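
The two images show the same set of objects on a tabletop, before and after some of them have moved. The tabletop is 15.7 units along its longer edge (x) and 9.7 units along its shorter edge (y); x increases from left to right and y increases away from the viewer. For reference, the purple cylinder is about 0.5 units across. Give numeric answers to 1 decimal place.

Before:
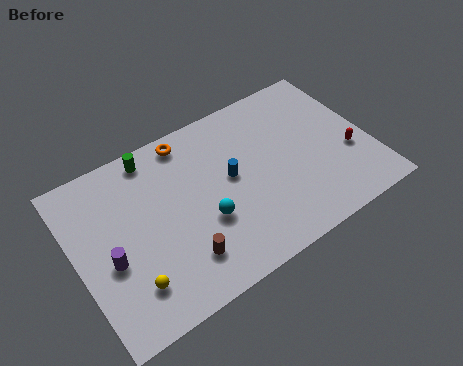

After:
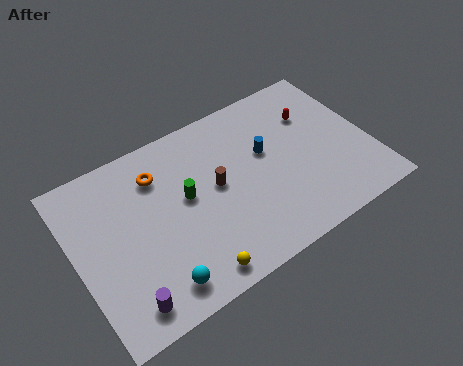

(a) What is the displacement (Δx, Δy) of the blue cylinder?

(2.0, 0.5)

The blue cylinder started near (8.3, 5.3) and ended near (10.3, 5.8).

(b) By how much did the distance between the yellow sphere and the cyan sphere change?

-2.6

The distance was about 4.4 in the first image and 1.8 in the second, so they moved 2.6 units closer together.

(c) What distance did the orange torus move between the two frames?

2.2

The orange torus was near (6.5, 8.6) before and (4.7, 7.4) after, so it travelled √(1.8² + 1.2²) ≈ 2.2 units.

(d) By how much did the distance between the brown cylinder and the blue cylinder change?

-1.6

Before: roughly 4.5 units apart; after: 2.9. That's 1.6 units closer together.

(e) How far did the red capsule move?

3.5

The red capsule moved from about (14.5, 3.6) to (13.1, 6.8), a distance of √(1.4² + 3.2²) ≈ 3.5.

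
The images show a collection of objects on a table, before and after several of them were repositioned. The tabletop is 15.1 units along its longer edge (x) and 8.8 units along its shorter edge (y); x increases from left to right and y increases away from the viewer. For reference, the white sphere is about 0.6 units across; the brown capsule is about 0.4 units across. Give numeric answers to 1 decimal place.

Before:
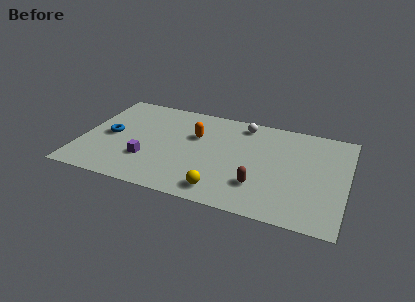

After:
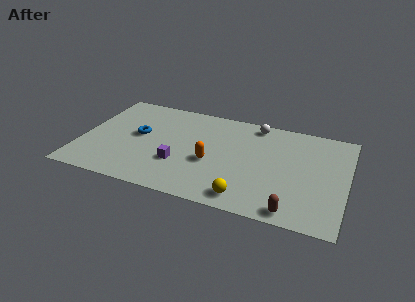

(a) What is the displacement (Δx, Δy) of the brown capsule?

(2.0, -1.5)

The brown capsule started near (10.3, 2.4) and ended near (12.3, 0.9).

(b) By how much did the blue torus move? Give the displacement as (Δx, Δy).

(1.6, 0.5)

The blue torus started near (1.6, 4.3) and ended near (3.2, 4.8).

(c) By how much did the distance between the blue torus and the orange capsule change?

-0.5

The distance was about 5.0 in the first image and 4.5 in the second, so they moved 0.5 units closer together.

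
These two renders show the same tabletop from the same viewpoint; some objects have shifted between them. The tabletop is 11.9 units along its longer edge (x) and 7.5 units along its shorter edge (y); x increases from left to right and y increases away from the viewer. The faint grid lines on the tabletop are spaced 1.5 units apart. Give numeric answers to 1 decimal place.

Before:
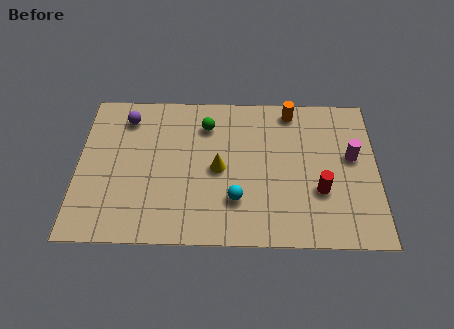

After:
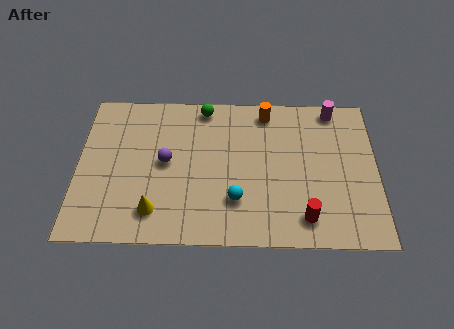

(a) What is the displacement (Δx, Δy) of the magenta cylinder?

(-0.7, 2.4)

From the two frames, the magenta cylinder sits at roughly (10.9, 4.3) before and (10.2, 6.7) after.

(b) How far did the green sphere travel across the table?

0.9

From (5.1, 5.8) to (5.0, 6.7), the green sphere covered √(0.1² + 0.9²) ≈ 0.9 units.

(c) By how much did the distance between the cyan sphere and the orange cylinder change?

-0.4

Before: roughly 5.0 units apart; after: 4.6. That's 0.4 units closer together.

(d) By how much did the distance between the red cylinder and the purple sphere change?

-2.4

Before: roughly 8.5 units apart; after: 6.1. That's 2.4 units closer together.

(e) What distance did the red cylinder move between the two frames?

1.4

From (9.6, 2.6) to (9.0, 1.3), the red cylinder covered √(0.6² + 1.3²) ≈ 1.4 units.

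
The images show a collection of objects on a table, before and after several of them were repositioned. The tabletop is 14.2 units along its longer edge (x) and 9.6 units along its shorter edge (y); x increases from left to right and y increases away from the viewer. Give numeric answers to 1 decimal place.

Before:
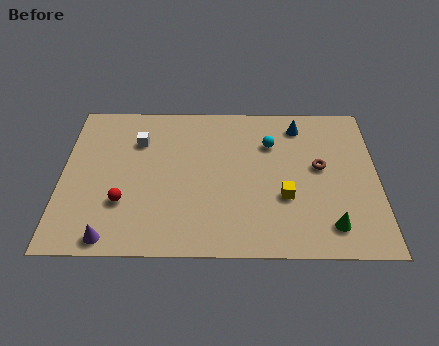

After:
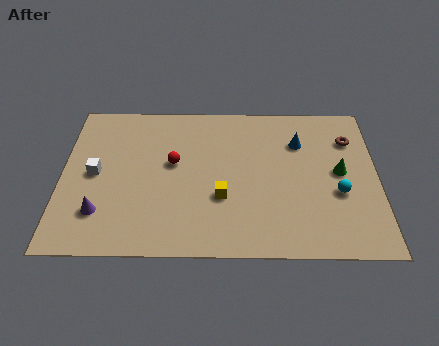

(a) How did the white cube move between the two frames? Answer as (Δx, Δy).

(-1.9, -2.1)

The white cube was at about (3.4, 6.9) and moved to about (1.5, 4.8).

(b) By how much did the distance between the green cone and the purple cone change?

+1.3

The distance was about 9.7 in the first image and 11.0 in the second, so they moved 1.3 units further apart.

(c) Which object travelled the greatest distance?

the cyan sphere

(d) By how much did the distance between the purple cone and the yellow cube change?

-2.6

The distance was about 8.1 in the first image and 5.5 in the second, so they moved 2.6 units closer together.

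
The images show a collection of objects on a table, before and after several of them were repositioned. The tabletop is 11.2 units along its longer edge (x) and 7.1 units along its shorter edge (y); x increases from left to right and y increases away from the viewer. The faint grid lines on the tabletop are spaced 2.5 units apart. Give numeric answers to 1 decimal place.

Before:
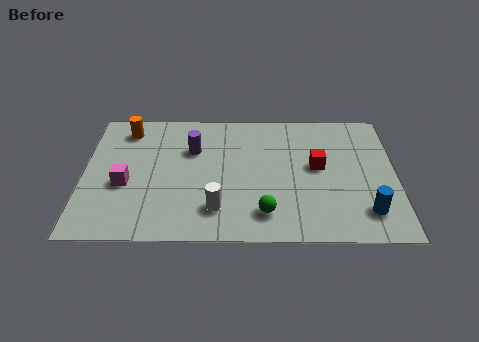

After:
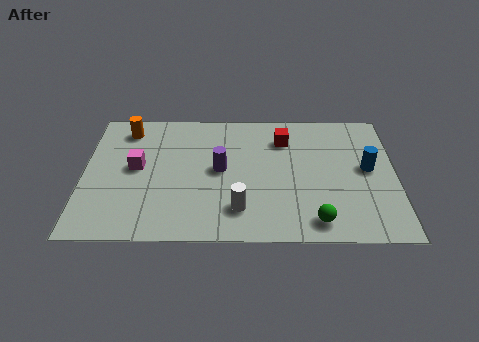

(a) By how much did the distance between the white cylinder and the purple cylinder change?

-1.1

They were about 3.3 units apart before and 2.2 after — 1.1 units closer together.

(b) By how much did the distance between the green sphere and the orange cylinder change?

+1.7

They were about 6.7 units apart before and 8.4 after — 1.7 units further apart.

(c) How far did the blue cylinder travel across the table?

2.3

The blue cylinder was near (10.1, 1.5) before and (10.2, 3.8) after, so it travelled √(0.1² + 2.3²) ≈ 2.3 units.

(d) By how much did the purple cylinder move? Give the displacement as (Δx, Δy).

(1.0, -1.1)

The purple cylinder started near (3.9, 4.8) and ended near (4.9, 3.7).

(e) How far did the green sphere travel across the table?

1.8

The green sphere was near (6.5, 1.4) before and (8.3, 1.0) after, so it travelled √(1.8² + 0.4²) ≈ 1.8 units.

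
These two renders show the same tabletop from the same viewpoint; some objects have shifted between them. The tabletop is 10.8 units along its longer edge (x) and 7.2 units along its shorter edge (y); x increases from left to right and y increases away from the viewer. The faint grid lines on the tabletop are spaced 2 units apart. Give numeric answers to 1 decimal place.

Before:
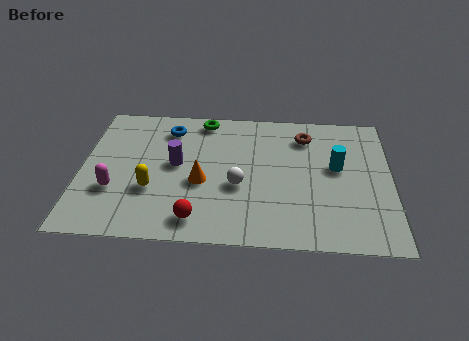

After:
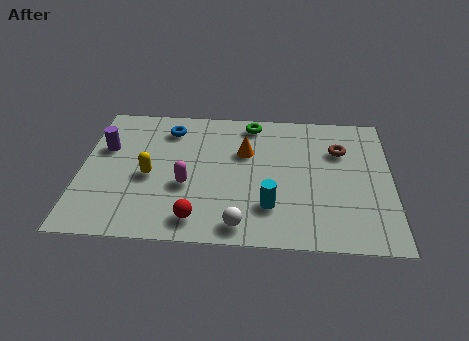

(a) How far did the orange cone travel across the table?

2.3

From (4.2, 3.0) to (5.7, 4.7), the orange cone covered √(1.5² + 1.7²) ≈ 2.3 units.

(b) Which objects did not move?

the red sphere and the blue torus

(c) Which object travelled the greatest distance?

the cyan cylinder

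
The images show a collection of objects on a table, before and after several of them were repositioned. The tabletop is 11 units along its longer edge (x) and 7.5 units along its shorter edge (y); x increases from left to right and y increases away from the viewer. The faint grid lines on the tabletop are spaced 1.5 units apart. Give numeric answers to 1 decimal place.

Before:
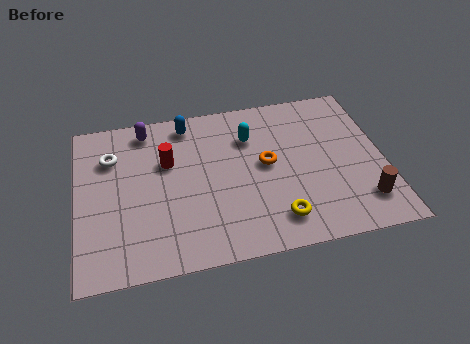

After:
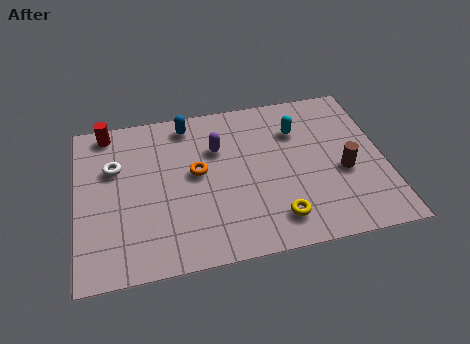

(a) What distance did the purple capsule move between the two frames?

2.9

The purple capsule was near (2.6, 6.5) before and (5.1, 5.1) after, so it travelled √(2.5² + 1.4²) ≈ 2.9 units.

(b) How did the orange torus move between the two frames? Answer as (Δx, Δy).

(-2.5, 0.1)

From the two frames, the orange torus sits at roughly (6.8, 4.0) before and (4.3, 4.1) after.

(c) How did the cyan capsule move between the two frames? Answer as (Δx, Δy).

(1.7, 0.0)

The cyan capsule started near (6.3, 5.4) and ended near (8.0, 5.4).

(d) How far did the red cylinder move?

2.8

The red cylinder moved from about (3.3, 4.8) to (1.2, 6.7), a distance of √(2.1² + 1.9²) ≈ 2.8.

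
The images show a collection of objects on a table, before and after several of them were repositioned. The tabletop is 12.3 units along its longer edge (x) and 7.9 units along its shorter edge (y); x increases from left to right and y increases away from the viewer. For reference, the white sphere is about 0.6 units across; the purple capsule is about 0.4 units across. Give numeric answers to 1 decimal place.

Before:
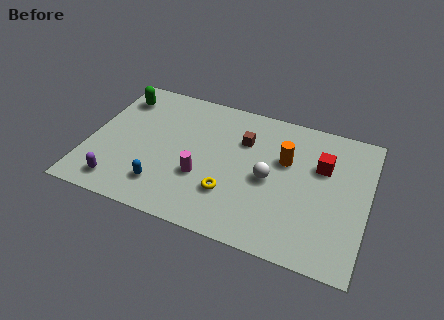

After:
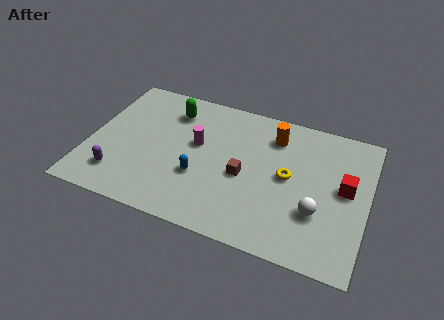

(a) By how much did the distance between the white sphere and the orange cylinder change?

+2.8

The distance was about 1.4 in the first image and 4.2 in the second, so they moved 2.8 units further apart.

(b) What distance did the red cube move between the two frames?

1.4

From (10.2, 5.2) to (11.3, 4.3), the red cube covered √(1.1² + 0.9²) ≈ 1.4 units.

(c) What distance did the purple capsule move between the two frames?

0.5

The purple capsule was near (1.6, 1.2) before and (1.5, 1.7) after, so it travelled √(0.1² + 0.5²) ≈ 0.5 units.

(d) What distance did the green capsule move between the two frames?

2.4

The green capsule moved from about (1.0, 6.3) to (3.4, 6.2), a distance of √(2.4² + 0.1²) ≈ 2.4.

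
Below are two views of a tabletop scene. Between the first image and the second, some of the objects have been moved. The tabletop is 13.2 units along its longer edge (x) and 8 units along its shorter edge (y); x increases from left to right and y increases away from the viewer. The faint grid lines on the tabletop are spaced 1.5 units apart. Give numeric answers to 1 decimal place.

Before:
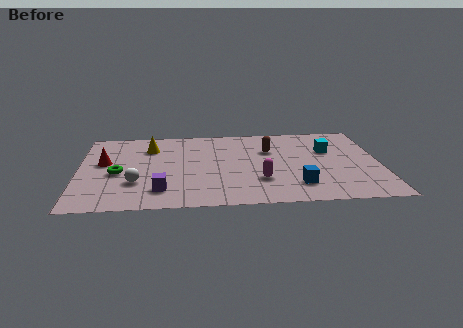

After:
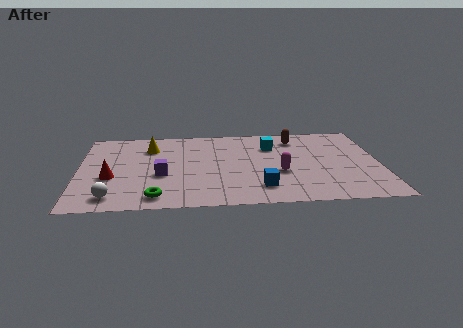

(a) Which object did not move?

the yellow cone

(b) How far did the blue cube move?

1.6

From (9.5, 1.8) to (7.9, 1.7), the blue cube covered √(1.6² + 0.1²) ≈ 1.6 units.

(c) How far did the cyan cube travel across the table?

2.6

The cyan cube moved from about (11.0, 5.2) to (8.5, 5.8), a distance of √(2.5² + 0.6²) ≈ 2.6.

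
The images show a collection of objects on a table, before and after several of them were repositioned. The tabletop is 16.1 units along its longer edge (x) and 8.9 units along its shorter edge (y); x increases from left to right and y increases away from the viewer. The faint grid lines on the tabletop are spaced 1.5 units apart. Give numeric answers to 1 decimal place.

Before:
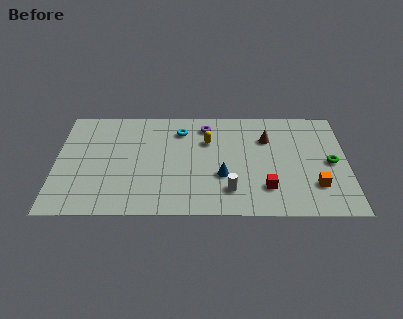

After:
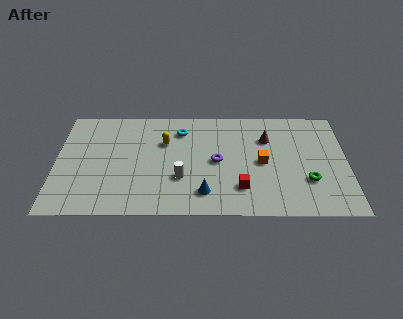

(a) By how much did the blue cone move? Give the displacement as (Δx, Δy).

(-1.0, -1.4)

The blue cone was at about (9.2, 3.2) and moved to about (8.2, 1.8).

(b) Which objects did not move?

the brown cone and the cyan torus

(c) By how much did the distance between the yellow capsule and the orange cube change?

-1.3

Before: roughly 7.0 units apart; after: 5.7. That's 1.3 units closer together.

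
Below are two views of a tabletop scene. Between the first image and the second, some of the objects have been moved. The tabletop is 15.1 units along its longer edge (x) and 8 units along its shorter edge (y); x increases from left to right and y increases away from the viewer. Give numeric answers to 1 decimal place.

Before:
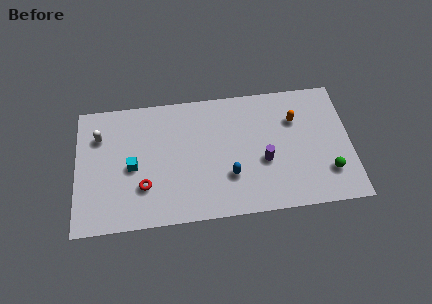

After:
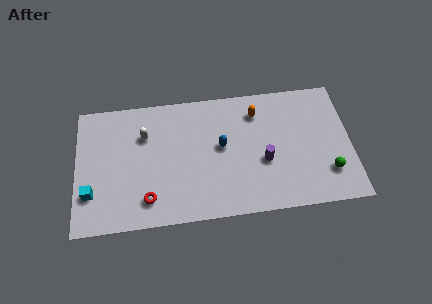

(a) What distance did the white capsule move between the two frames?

2.5

The white capsule moved from about (1.3, 5.8) to (3.8, 5.6), a distance of √(2.5² + 0.2²) ≈ 2.5.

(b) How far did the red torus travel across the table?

0.8

The red torus moved from about (3.7, 2.4) to (3.9, 1.6), a distance of √(0.2² + 0.8²) ≈ 0.8.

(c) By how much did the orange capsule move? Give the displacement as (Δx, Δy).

(-2.1, 0.7)

The orange capsule was at about (12.1, 5.6) and moved to about (10.0, 6.3).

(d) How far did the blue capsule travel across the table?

1.9

From (8.4, 2.5) to (8.0, 4.4), the blue capsule covered √(0.4² + 1.9²) ≈ 1.9 units.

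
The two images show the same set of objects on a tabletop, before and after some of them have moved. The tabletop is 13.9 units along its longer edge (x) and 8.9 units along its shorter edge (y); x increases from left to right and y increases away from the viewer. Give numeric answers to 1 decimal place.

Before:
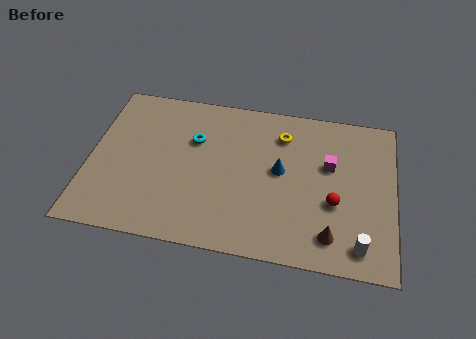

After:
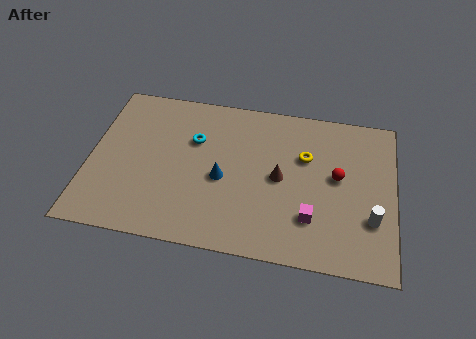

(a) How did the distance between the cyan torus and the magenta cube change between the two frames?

+0.3

The distance was about 6.2 in the first image and 6.5 in the second, so they moved 0.3 units further apart.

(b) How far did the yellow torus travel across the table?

1.6

The yellow torus was near (8.7, 6.9) before and (9.8, 5.8) after, so it travelled √(1.1² + 1.1²) ≈ 1.6 units.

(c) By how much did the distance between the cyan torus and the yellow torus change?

+1.0

They were about 4.1 units apart before and 5.1 after — 1.0 units further apart.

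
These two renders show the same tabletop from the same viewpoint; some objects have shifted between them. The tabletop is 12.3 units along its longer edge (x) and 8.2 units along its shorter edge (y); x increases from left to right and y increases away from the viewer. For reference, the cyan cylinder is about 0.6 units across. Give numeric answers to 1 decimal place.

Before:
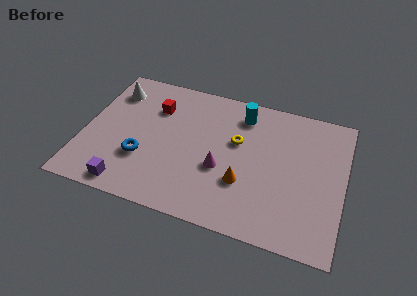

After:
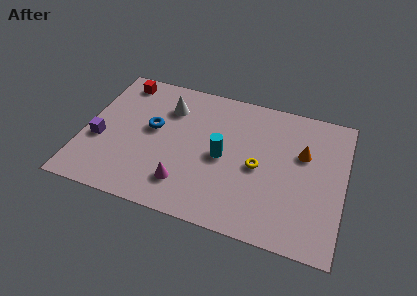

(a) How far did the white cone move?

2.7

The white cone moved from about (1.1, 6.4) to (3.8, 6.1), a distance of √(2.7² + 0.3²) ≈ 2.7.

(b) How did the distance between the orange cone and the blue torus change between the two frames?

+2.3

They were about 4.8 units apart before and 7.1 after — 2.3 units further apart.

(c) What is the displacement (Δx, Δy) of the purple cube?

(-1.6, 2.3)

From the two frames, the purple cube sits at roughly (2.4, 0.9) before and (0.8, 3.2) after.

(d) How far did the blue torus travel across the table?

1.9

The blue torus moved from about (2.9, 2.7) to (3.2, 4.6), a distance of √(0.3² + 1.9²) ≈ 1.9.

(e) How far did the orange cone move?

3.6

From (7.7, 2.7) to (10.3, 5.2), the orange cone covered √(2.6² + 2.5²) ≈ 3.6 units.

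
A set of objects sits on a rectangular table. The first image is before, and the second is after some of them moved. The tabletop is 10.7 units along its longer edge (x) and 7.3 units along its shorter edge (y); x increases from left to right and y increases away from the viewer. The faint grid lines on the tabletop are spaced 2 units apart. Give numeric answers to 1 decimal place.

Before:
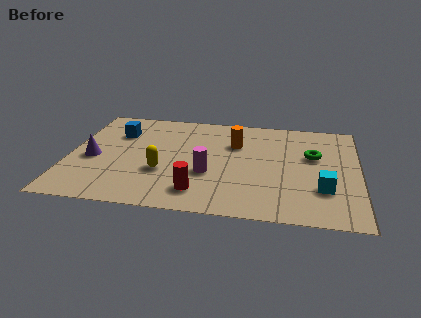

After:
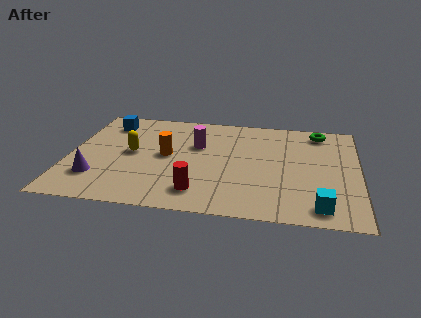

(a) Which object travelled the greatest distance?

the orange cylinder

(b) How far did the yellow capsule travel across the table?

1.7

From (3.5, 2.6) to (2.3, 3.8), the yellow capsule covered √(1.2² + 1.2²) ≈ 1.7 units.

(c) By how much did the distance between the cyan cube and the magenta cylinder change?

+1.7

Before: roughly 4.2 units apart; after: 5.9. That's 1.7 units further apart.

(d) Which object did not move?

the red cylinder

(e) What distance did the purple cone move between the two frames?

1.3

The purple cone moved from about (0.9, 3.2) to (1.1, 1.9), a distance of √(0.2² + 1.3²) ≈ 1.3.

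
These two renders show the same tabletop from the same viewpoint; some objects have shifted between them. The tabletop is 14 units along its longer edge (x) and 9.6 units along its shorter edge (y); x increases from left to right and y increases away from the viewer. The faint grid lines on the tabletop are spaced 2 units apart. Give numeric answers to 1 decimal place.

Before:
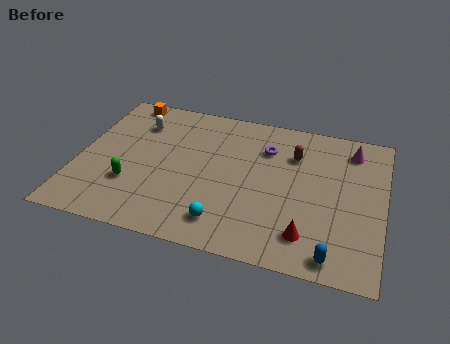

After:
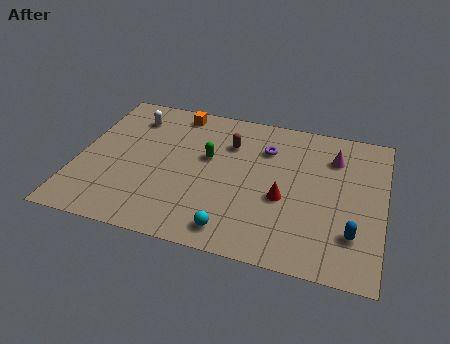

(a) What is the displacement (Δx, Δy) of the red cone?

(-1.2, 2.0)

The red cone started near (10.7, 1.9) and ended near (9.5, 3.9).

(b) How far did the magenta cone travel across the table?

1.1

From (12.4, 7.9) to (11.6, 7.2), the magenta cone covered √(0.8² + 0.7²) ≈ 1.1 units.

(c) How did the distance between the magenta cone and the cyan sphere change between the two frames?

-1.0

They were about 8.2 units apart before and 7.2 after — 1.0 units closer together.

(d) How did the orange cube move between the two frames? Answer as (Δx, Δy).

(2.5, -0.2)

From the two frames, the orange cube sits at roughly (1.7, 8.7) before and (4.2, 8.5) after.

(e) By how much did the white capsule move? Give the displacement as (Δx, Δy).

(-0.3, 0.4)

From the two frames, the white capsule sits at roughly (2.5, 7.2) before and (2.2, 7.6) after.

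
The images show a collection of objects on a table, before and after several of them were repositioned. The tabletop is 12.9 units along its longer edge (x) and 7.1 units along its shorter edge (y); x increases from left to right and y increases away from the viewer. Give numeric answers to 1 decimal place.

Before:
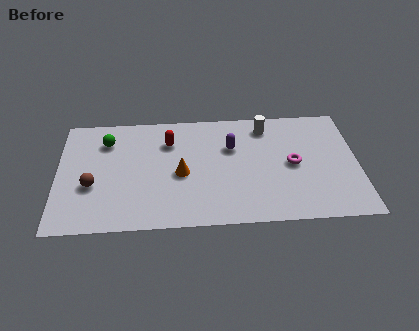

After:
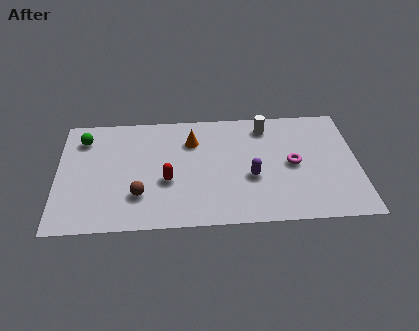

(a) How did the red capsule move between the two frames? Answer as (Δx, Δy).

(-0.1, -2.4)

The red capsule was at about (4.8, 5.2) and moved to about (4.7, 2.8).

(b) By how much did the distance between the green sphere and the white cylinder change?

+1.0

Before: roughly 6.9 units apart; after: 7.9. That's 1.0 units further apart.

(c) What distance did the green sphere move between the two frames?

1.0

The green sphere was near (2.1, 5.4) before and (1.1, 5.6) after, so it travelled √(1.0² + 0.2²) ≈ 1.0 units.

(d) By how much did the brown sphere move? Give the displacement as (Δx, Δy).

(2.0, -0.7)

The brown sphere started near (1.5, 2.7) and ended near (3.5, 2.0).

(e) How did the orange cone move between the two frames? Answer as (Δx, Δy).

(0.5, 2.0)

From the two frames, the orange cone sits at roughly (5.3, 3.2) before and (5.8, 5.2) after.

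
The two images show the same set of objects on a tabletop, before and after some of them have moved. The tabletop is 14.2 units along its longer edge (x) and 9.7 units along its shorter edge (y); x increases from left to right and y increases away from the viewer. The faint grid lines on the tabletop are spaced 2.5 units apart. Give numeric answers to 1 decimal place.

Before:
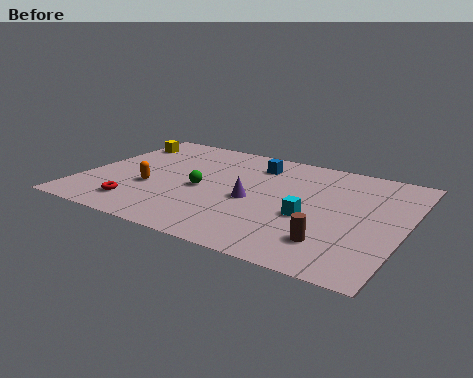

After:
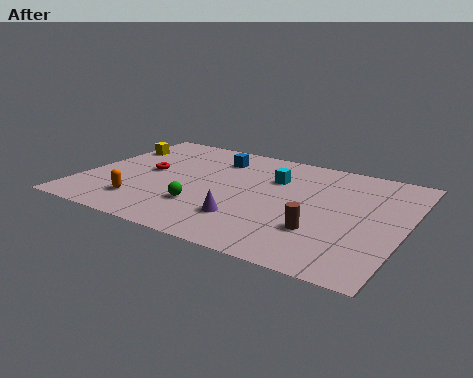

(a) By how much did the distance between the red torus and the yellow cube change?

-3.4

The distance was about 6.1 in the first image and 2.7 in the second, so they moved 3.4 units closer together.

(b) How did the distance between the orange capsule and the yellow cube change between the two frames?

+0.8

They were about 4.6 units apart before and 5.4 after — 0.8 units further apart.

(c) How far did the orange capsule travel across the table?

1.5

The orange capsule moved from about (3.1, 3.6) to (3.0, 2.1), a distance of √(0.1² + 1.5²) ≈ 1.5.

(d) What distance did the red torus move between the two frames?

3.3

From (2.9, 1.8) to (2.7, 5.1), the red torus covered √(0.2² + 3.3²) ≈ 3.3 units.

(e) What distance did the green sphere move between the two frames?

1.6

The green sphere moved from about (5.3, 4.4) to (5.6, 2.8), a distance of √(0.3² + 1.6²) ≈ 1.6.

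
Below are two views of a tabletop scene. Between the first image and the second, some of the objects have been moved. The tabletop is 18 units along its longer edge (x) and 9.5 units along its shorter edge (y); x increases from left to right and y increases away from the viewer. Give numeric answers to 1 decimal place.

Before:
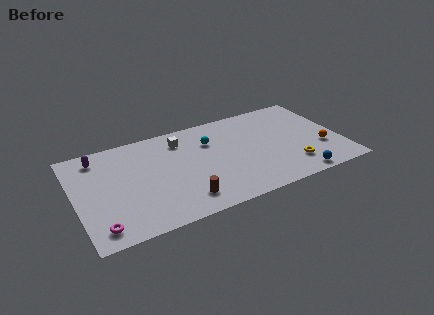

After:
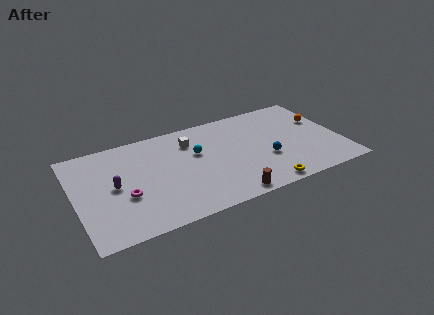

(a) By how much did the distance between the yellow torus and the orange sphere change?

+4.6

The distance was about 2.4 in the first image and 7.0 in the second, so they moved 4.6 units further apart.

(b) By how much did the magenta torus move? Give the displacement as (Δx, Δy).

(1.9, 2.2)

The magenta torus was at about (1.3, 1.4) and moved to about (3.2, 3.6).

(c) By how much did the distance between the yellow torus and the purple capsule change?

-3.4

The distance was about 13.9 in the first image and 10.5 in the second, so they moved 3.4 units closer together.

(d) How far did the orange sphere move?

2.9

From (16.6, 3.2) to (17.0, 6.1), the orange sphere covered √(0.4² + 2.9²) ≈ 2.9 units.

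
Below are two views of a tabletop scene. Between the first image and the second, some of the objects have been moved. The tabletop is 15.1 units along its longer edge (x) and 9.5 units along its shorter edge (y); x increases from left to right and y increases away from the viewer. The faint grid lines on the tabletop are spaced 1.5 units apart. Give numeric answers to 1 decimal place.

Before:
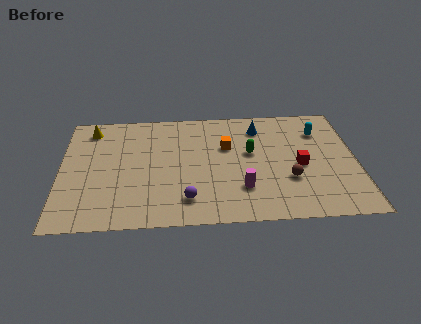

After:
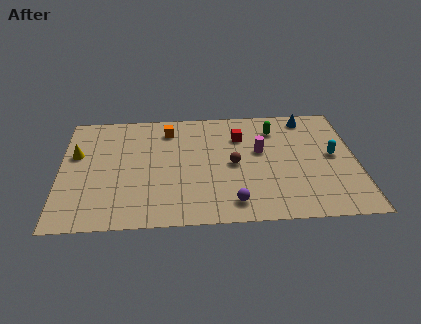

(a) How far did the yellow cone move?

2.2

The yellow cone moved from about (1.5, 8.0) to (0.8, 5.9), a distance of √(0.7² + 2.1²) ≈ 2.2.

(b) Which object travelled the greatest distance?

the red cube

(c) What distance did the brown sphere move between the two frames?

3.1

The brown sphere moved from about (11.6, 3.2) to (8.8, 4.6), a distance of √(2.8² + 1.4²) ≈ 3.1.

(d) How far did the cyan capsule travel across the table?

2.2

The cyan capsule moved from about (13.3, 7.1) to (13.9, 5.0), a distance of √(0.6² + 2.1²) ≈ 2.2.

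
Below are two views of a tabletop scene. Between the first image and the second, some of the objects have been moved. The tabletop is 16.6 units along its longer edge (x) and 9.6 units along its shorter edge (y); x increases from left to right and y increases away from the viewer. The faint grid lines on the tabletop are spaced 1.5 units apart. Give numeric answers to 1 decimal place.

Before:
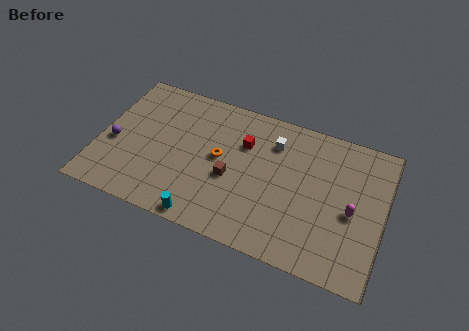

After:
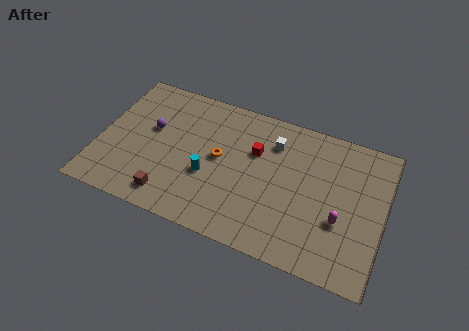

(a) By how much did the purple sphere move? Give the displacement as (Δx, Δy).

(2.0, 1.7)

The purple sphere started near (0.9, 4.0) and ended near (2.9, 5.7).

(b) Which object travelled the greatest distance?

the brown cube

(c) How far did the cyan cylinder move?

2.9

From (6.6, 0.8) to (6.5, 3.7), the cyan cylinder covered √(0.1² + 2.9²) ≈ 2.9 units.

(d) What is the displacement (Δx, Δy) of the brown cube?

(-3.3, -2.5)

The brown cube started near (7.8, 4.0) and ended near (4.5, 1.5).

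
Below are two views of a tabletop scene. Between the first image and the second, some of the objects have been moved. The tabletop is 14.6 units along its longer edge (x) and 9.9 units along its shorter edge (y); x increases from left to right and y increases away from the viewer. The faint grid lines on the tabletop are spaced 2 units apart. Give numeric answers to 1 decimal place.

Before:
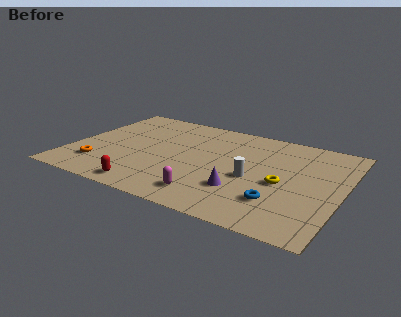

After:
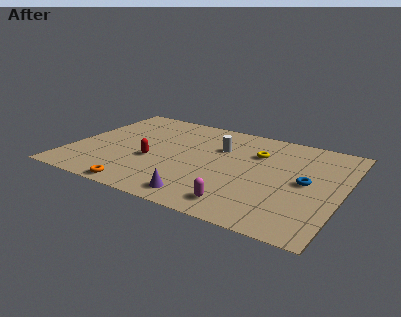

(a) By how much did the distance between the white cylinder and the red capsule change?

-1.8

Before: roughly 6.1 units apart; after: 4.3. That's 1.8 units closer together.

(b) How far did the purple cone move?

2.5

The purple cone moved from about (9.5, 2.9) to (7.6, 1.3), a distance of √(1.9² + 1.6²) ≈ 2.5.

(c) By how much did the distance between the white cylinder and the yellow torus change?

+0.4

The distance was about 1.6 in the first image and 2.0 in the second, so they moved 0.4 units further apart.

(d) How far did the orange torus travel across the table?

3.0

The orange torus was near (1.8, 2.3) before and (4.4, 0.8) after, so it travelled √(2.6² + 1.5²) ≈ 3.0 units.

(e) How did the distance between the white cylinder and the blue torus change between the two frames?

+2.9

They were about 2.3 units apart before and 5.2 after — 2.9 units further apart.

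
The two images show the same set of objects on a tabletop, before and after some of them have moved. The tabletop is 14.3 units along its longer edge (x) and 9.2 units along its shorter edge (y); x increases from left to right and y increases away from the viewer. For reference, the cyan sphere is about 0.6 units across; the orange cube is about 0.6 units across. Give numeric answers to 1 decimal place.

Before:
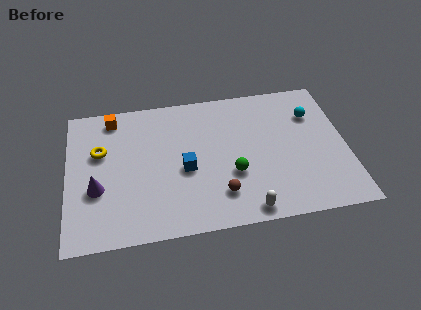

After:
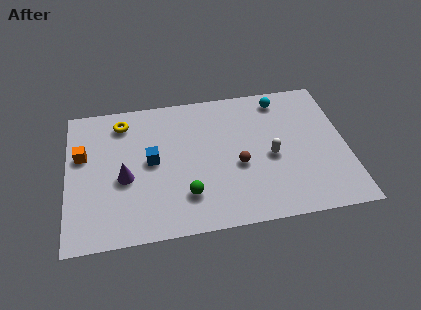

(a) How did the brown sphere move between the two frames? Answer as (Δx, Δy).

(1.0, 1.7)

The brown sphere was at about (7.7, 2.1) and moved to about (8.7, 3.8).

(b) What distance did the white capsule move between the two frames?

3.5

The white capsule moved from about (9.0, 0.9) to (10.4, 4.1), a distance of √(1.4² + 3.2²) ≈ 3.5.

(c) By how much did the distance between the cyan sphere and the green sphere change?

+2.2

The distance was about 5.4 in the first image and 7.6 in the second, so they moved 2.2 units further apart.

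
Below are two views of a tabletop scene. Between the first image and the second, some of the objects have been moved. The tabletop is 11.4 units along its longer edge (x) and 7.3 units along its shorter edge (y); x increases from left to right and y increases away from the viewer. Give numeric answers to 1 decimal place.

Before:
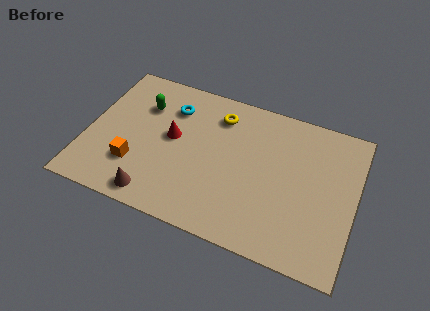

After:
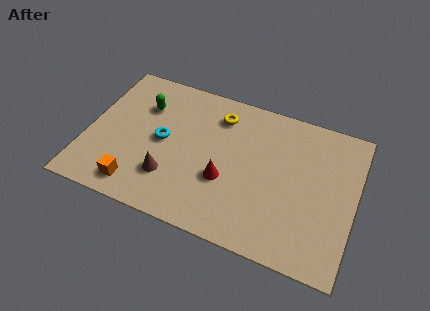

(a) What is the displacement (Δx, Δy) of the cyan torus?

(-0.2, -1.8)

From the two frames, the cyan torus sits at roughly (3.4, 5.5) before and (3.2, 3.7) after.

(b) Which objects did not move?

the yellow torus and the green capsule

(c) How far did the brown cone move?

1.2

The brown cone was near (3.2, 0.9) before and (3.7, 2.0) after, so it travelled √(0.5² + 1.1²) ≈ 1.2 units.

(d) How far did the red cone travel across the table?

2.7

From (3.6, 4.0) to (6.0, 2.7), the red cone covered √(2.4² + 1.3²) ≈ 2.7 units.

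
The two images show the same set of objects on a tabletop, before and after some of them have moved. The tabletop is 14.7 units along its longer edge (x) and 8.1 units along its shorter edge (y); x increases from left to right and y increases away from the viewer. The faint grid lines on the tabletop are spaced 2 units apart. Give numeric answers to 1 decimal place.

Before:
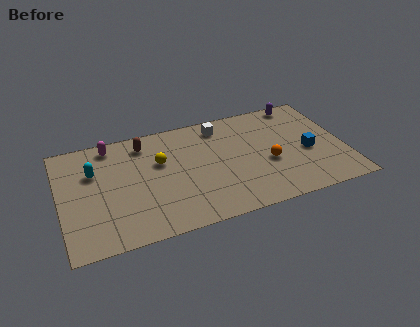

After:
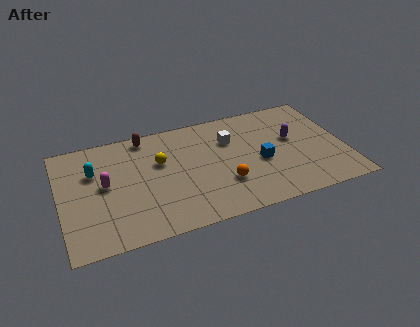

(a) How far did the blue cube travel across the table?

2.5

The blue cube was near (12.8, 3.5) before and (10.3, 3.5) after, so it travelled √(2.5² + 0.0²) ≈ 2.5 units.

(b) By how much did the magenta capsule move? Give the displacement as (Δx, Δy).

(-0.5, -2.8)

From the two frames, the magenta capsule sits at roughly (2.8, 7.1) before and (2.3, 4.3) after.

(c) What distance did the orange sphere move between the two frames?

2.5

From (10.7, 3.3) to (8.3, 2.5), the orange sphere covered √(2.4² + 0.8²) ≈ 2.5 units.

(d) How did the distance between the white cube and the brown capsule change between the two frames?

+0.6

They were about 4.0 units apart before and 4.6 after — 0.6 units further apart.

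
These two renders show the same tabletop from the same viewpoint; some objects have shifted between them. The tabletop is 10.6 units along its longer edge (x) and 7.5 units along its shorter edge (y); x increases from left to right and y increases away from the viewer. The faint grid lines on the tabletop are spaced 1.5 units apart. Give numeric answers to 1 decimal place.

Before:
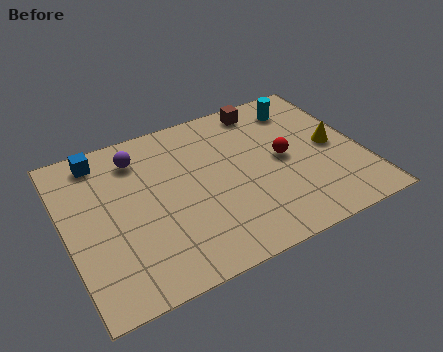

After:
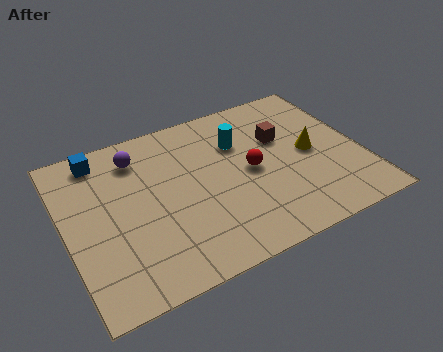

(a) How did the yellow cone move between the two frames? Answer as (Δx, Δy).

(-0.8, 0.0)

From the two frames, the yellow cone sits at roughly (9.6, 3.7) before and (8.8, 3.7) after.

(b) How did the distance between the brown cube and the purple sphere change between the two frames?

+0.5

The distance was about 4.7 in the first image and 5.2 in the second, so they moved 0.5 units further apart.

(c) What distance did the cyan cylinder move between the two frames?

2.6

The cyan cylinder was near (8.8, 6.1) before and (6.4, 5.2) after, so it travelled √(2.4² + 0.9²) ≈ 2.6 units.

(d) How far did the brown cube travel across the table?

1.8

From (7.5, 6.6) to (7.9, 4.8), the brown cube covered √(0.4² + 1.8²) ≈ 1.8 units.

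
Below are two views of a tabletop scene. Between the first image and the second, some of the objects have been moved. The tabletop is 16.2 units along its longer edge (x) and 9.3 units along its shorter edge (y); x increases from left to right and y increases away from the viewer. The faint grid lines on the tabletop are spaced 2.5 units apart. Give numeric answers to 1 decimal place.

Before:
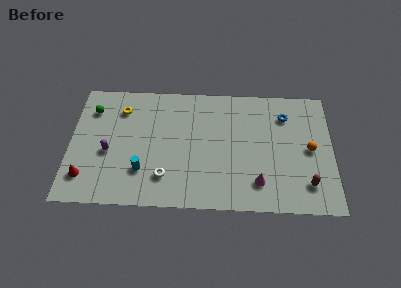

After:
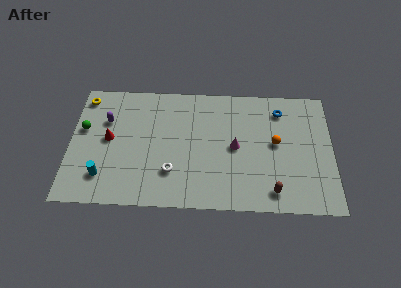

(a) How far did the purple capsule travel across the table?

2.4

From (2.4, 3.9) to (2.2, 6.3), the purple capsule covered √(0.2² + 2.4²) ≈ 2.4 units.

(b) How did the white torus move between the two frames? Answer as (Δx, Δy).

(0.4, 0.4)

The white torus was at about (5.9, 2.2) and moved to about (6.3, 2.6).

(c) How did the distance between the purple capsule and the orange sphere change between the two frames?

-1.8

Before: roughly 12.4 units apart; after: 10.6. That's 1.8 units closer together.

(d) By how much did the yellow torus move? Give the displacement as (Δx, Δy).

(-2.3, 0.8)

The yellow torus started near (3.1, 7.2) and ended near (0.8, 8.0).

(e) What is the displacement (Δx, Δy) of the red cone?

(1.4, 2.9)

From the two frames, the red cone sits at roughly (1.0, 2.0) before and (2.4, 4.9) after.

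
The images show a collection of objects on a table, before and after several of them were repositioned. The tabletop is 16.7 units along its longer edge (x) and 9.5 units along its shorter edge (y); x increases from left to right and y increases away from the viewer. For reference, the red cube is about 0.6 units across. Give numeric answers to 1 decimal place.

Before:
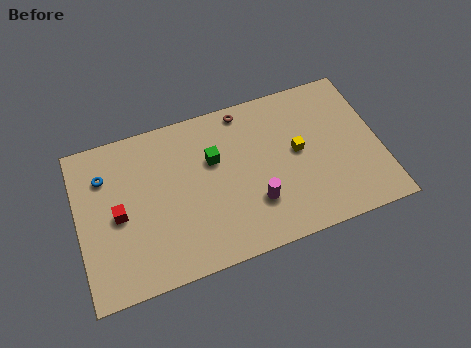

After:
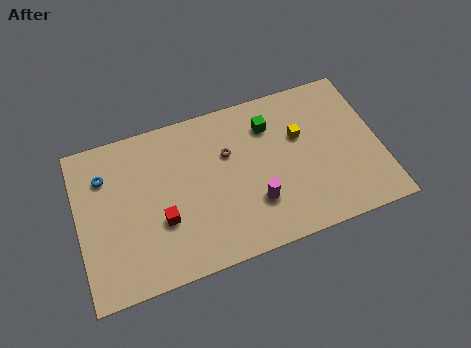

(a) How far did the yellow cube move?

0.9

From (12.2, 5.1) to (12.4, 6.0), the yellow cube covered √(0.2² + 0.9²) ≈ 0.9 units.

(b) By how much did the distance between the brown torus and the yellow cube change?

-0.3

They were about 4.3 units apart before and 4.0 after — 0.3 units closer together.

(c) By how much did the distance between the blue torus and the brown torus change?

-1.2

The distance was about 8.0 in the first image and 6.8 in the second, so they moved 1.2 units closer together.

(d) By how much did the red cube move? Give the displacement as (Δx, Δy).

(2.3, -1.1)

The red cube started near (2.2, 4.5) and ended near (4.5, 3.4).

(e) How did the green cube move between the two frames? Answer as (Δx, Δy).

(3.2, 1.1)

The green cube started near (7.6, 6.1) and ended near (10.8, 7.2).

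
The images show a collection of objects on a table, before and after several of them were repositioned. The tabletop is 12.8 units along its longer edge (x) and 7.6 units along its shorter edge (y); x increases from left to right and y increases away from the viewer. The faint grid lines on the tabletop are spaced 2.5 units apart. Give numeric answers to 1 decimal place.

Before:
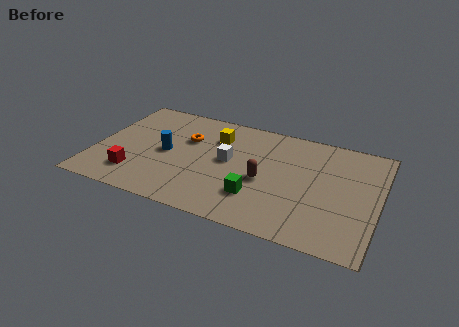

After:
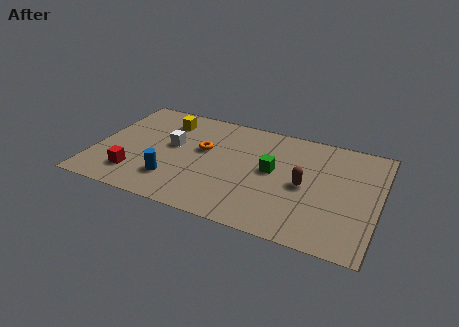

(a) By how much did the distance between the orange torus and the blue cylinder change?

+1.3

The distance was about 1.5 in the first image and 2.8 in the second, so they moved 1.3 units further apart.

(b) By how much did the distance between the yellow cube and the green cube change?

+1.3

They were about 4.1 units apart before and 5.4 after — 1.3 units further apart.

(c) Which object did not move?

the red cube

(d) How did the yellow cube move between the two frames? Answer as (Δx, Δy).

(-2.4, 0.4)

From the two frames, the yellow cube sits at roughly (5.3, 5.6) before and (2.9, 6.0) after.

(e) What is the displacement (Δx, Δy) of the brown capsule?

(1.8, 0.3)

From the two frames, the brown capsule sits at roughly (7.7, 3.3) before and (9.5, 3.6) after.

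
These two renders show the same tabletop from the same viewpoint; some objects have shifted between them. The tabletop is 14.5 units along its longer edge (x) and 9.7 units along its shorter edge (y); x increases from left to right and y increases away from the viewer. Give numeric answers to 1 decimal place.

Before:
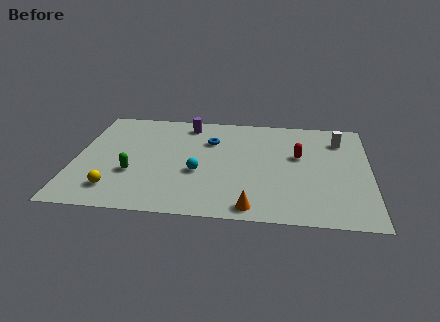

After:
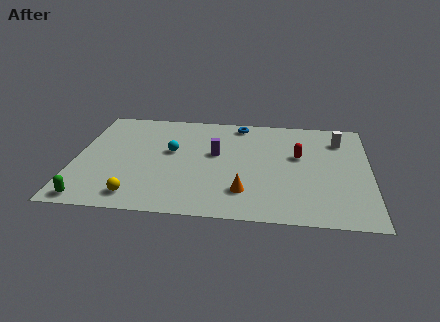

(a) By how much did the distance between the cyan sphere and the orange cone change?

+1.1

The distance was about 3.9 in the first image and 5.0 in the second, so they moved 1.1 units further apart.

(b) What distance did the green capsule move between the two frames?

3.1

The green capsule moved from about (2.9, 3.4) to (1.0, 0.9), a distance of √(1.9² + 2.5²) ≈ 3.1.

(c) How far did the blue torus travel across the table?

2.3

The blue torus was near (6.6, 6.8) before and (8.0, 8.6) after, so it travelled √(1.4² + 1.8²) ≈ 2.3 units.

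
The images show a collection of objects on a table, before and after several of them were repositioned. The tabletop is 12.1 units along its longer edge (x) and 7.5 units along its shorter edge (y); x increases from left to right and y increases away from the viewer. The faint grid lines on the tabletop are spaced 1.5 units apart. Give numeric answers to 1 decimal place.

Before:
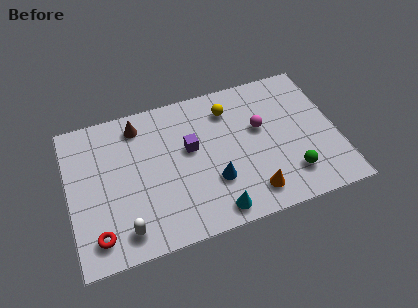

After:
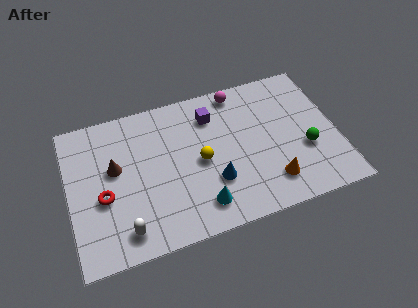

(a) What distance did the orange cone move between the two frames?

0.9

The orange cone was near (8.0, 1.3) before and (8.9, 1.6) after, so it travelled √(0.9² + 0.3²) ≈ 0.9 units.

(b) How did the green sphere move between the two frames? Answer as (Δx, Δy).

(0.8, 1.1)

From the two frames, the green sphere sits at roughly (9.8, 1.7) before and (10.6, 2.8) after.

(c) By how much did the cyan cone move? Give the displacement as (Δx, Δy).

(-0.6, 0.5)

The cyan cone was at about (6.3, 0.9) and moved to about (5.7, 1.4).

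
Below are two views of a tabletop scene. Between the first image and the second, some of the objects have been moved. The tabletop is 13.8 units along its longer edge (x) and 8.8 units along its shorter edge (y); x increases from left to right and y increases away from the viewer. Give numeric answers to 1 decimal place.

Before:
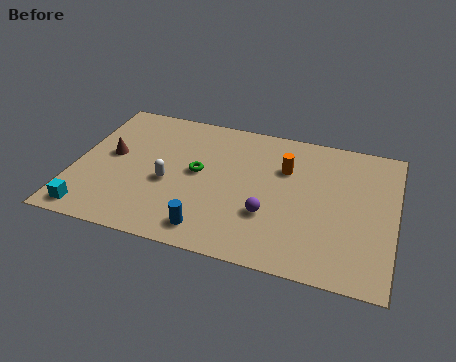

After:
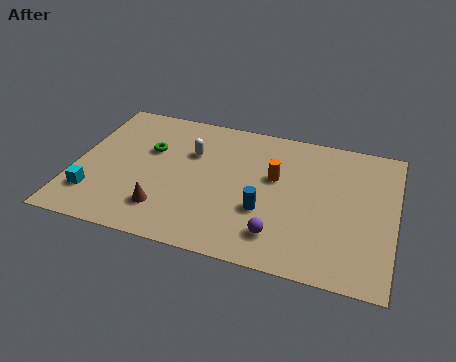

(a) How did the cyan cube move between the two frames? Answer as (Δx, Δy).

(0.0, 1.1)

From the two frames, the cyan cube sits at roughly (1.0, 1.0) before and (1.0, 2.1) after.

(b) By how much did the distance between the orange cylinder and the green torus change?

+1.6

Before: roughly 3.9 units apart; after: 5.5. That's 1.6 units further apart.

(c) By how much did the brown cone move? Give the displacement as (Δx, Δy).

(2.6, -2.8)

The brown cone started near (1.5, 4.8) and ended near (4.1, 2.0).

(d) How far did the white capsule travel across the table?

2.3

The white capsule moved from about (4.1, 3.7) to (4.9, 5.9), a distance of √(0.8² + 2.2²) ≈ 2.3.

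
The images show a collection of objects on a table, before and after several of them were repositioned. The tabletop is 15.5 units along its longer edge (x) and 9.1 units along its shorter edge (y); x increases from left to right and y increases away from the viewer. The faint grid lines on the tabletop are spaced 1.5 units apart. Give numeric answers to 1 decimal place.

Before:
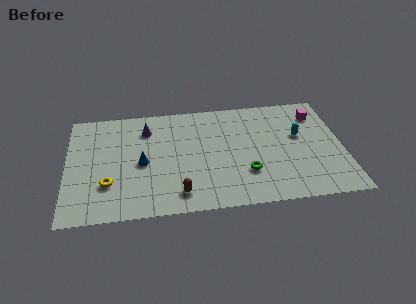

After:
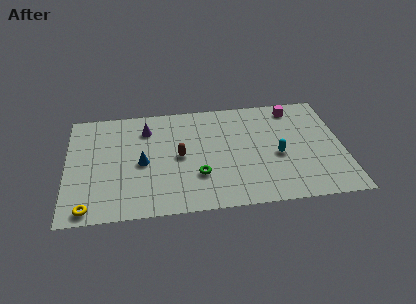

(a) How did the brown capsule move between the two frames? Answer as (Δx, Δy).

(0.1, 3.0)

The brown capsule started near (6.2, 1.5) and ended near (6.3, 4.5).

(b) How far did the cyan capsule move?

2.0

The cyan capsule was near (13.1, 5.4) before and (11.8, 3.9) after, so it travelled √(1.3² + 1.5²) ≈ 2.0 units.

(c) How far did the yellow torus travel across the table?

2.1

The yellow torus moved from about (2.3, 2.7) to (1.2, 0.9), a distance of √(1.1² + 1.8²) ≈ 2.1.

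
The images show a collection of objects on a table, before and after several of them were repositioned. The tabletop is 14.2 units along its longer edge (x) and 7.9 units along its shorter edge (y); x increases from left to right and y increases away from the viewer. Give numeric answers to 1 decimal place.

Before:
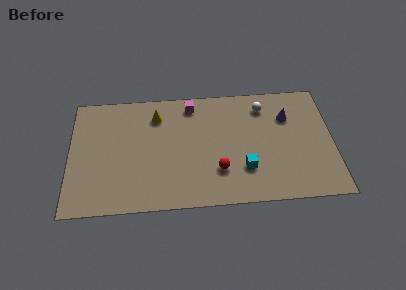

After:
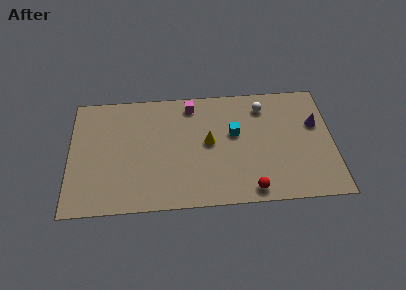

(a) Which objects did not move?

the magenta cube and the white sphere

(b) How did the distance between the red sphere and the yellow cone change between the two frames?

-1.1

Before: roughly 5.1 units apart; after: 4.0. That's 1.1 units closer together.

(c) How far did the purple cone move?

1.6

From (11.8, 5.6) to (13.3, 5.0), the purple cone covered √(1.5² + 0.6²) ≈ 1.6 units.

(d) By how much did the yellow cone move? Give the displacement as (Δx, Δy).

(2.8, -2.0)

The yellow cone started near (4.7, 6.2) and ended near (7.5, 4.2).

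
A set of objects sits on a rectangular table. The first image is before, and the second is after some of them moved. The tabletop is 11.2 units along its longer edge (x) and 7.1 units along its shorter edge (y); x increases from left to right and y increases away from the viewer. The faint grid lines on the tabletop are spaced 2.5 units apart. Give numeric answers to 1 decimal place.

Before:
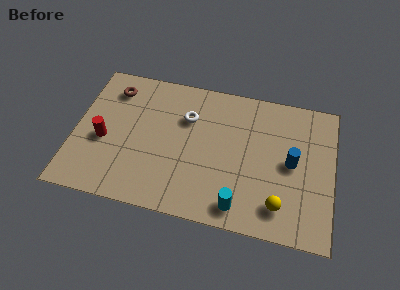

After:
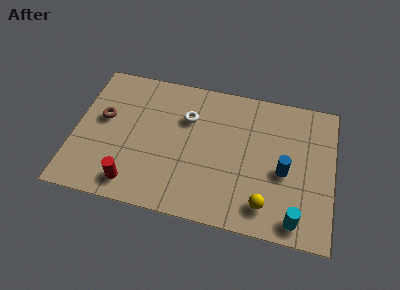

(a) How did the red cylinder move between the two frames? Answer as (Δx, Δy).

(1.4, -1.9)

From the two frames, the red cylinder sits at roughly (1.3, 3.0) before and (2.7, 1.1) after.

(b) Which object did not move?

the white torus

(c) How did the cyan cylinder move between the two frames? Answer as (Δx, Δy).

(2.4, -0.1)

The cyan cylinder was at about (7.3, 1.0) and moved to about (9.7, 0.9).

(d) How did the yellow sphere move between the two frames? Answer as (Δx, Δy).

(-0.6, -0.1)

The yellow sphere started near (9.0, 1.4) and ended near (8.4, 1.3).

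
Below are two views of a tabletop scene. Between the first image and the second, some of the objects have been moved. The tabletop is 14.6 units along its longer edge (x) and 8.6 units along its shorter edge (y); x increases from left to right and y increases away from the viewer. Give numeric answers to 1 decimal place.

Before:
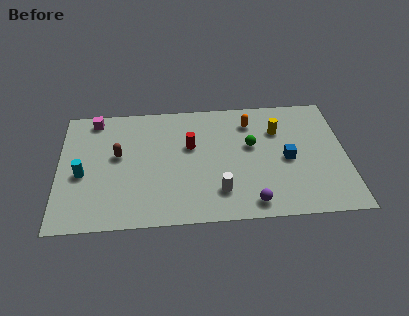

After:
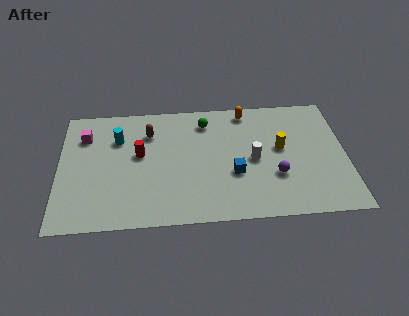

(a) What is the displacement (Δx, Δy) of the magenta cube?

(-0.5, -1.2)

The magenta cube started near (1.8, 7.6) and ended near (1.3, 6.4).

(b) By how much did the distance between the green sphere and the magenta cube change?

-2.2

Before: roughly 8.4 units apart; after: 6.2. That's 2.2 units closer together.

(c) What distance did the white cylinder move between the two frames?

2.8

The white cylinder was near (8.1, 2.0) before and (9.9, 4.1) after, so it travelled √(1.8² + 2.1²) ≈ 2.8 units.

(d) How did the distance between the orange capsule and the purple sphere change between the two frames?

-0.8

Before: roughly 5.7 units apart; after: 4.9. That's 0.8 units closer together.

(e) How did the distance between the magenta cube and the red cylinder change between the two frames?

-2.2

They were about 5.4 units apart before and 3.2 after — 2.2 units closer together.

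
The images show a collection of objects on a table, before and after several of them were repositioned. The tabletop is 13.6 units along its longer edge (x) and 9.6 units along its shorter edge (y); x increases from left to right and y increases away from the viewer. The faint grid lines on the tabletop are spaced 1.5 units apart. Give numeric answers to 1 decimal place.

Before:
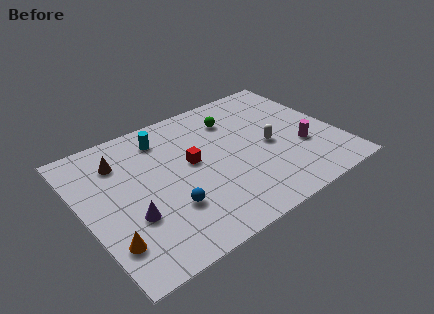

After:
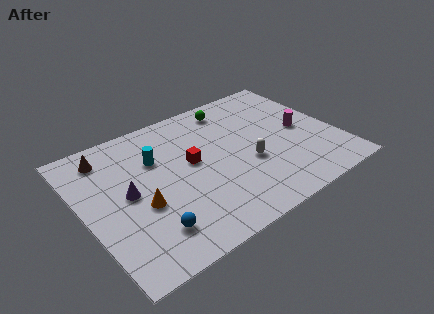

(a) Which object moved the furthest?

the orange cone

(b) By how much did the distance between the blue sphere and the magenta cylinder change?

+1.9

Before: roughly 7.4 units apart; after: 9.3. That's 1.9 units further apart.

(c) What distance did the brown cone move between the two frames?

0.9

From (2.3, 7.3) to (1.7, 8.0), the brown cone covered √(0.6² + 0.7²) ≈ 0.9 units.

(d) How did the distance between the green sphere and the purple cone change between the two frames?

-0.4

Before: roughly 7.5 units apart; after: 7.1. That's 0.4 units closer together.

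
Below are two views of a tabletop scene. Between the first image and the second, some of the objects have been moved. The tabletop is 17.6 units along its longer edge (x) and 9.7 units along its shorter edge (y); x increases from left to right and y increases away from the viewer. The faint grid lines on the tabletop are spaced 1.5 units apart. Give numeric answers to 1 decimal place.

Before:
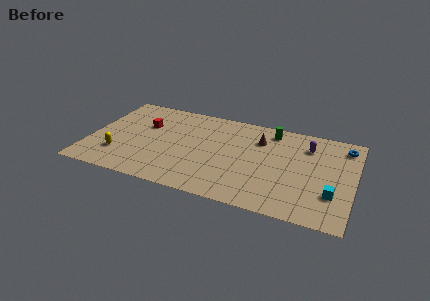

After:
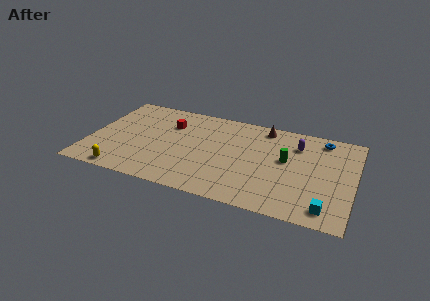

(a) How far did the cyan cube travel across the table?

1.5

The cyan cube moved from about (16.3, 2.9) to (16.0, 1.4), a distance of √(0.3² + 1.5²) ≈ 1.5.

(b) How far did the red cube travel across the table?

1.7

The red cube moved from about (3.5, 6.3) to (5.1, 6.9), a distance of √(1.6² + 0.6²) ≈ 1.7.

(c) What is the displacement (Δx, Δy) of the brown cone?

(0.2, 1.4)

From the two frames, the brown cone sits at roughly (11.2, 7.1) before and (11.4, 8.5) after.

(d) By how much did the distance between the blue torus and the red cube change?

-3.1

Before: roughly 13.4 units apart; after: 10.3. That's 3.1 units closer together.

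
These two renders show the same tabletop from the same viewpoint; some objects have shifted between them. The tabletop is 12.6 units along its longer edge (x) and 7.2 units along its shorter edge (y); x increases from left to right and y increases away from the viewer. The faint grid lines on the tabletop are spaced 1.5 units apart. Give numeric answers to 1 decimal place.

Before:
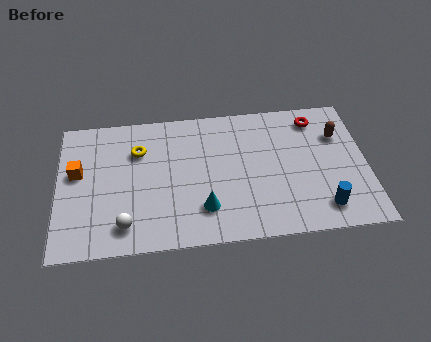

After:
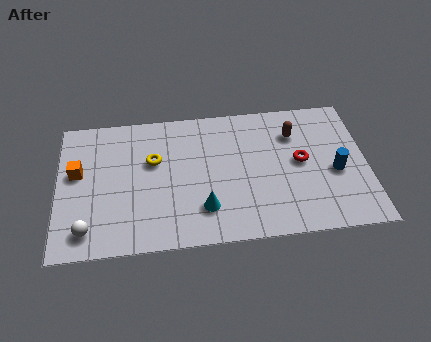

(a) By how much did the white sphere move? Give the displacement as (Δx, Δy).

(-1.5, -0.1)

The white sphere started near (2.7, 1.3) and ended near (1.2, 1.2).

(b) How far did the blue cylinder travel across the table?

1.9

From (10.7, 1.3) to (11.3, 3.1), the blue cylinder covered √(0.6² + 1.8²) ≈ 1.9 units.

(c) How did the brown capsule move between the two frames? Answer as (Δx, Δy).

(-1.8, 0.3)

The brown capsule started near (11.5, 5.0) and ended near (9.7, 5.3).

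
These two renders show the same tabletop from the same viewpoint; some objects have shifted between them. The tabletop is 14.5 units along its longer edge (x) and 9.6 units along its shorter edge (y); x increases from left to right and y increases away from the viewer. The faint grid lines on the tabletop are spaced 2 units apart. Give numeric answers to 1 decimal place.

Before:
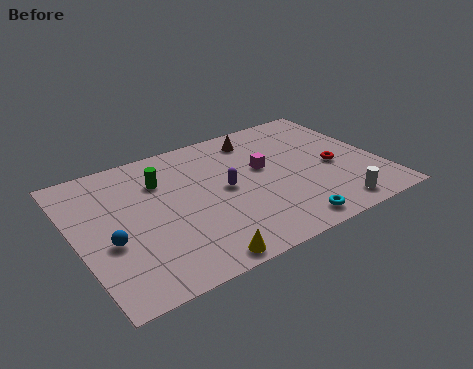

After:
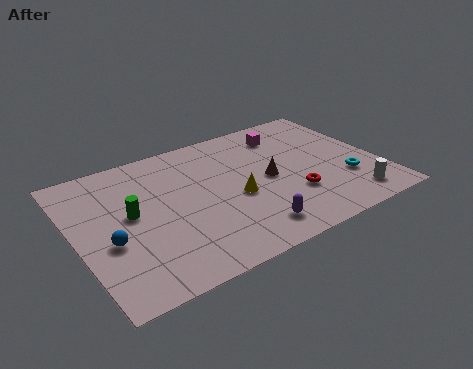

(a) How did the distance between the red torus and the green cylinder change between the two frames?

-0.6

The distance was about 8.4 in the first image and 7.8 in the second, so they moved 0.6 units closer together.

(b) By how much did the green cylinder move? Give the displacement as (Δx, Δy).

(-1.7, -1.7)

The green cylinder was at about (4.3, 6.9) and moved to about (2.6, 5.2).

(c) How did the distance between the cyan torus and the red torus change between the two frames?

-1.6

Before: roughly 4.2 units apart; after: 2.6. That's 1.6 units closer together.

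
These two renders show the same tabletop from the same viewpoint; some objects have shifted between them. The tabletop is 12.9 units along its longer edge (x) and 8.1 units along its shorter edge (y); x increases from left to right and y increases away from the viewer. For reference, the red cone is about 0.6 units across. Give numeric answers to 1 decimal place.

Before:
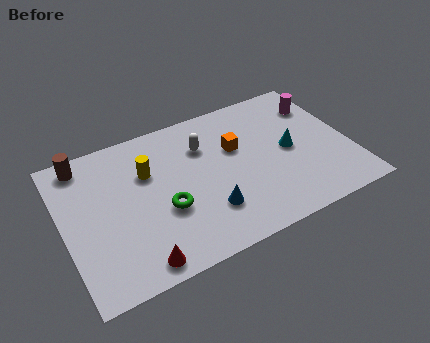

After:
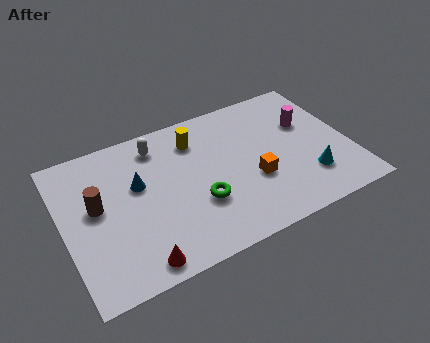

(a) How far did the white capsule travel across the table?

2.2

The white capsule was near (6.5, 5.8) before and (4.5, 6.7) after, so it travelled √(2.0² + 0.9²) ≈ 2.2 units.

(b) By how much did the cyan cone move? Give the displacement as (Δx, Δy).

(0.6, -1.9)

The cyan cone was at about (10.2, 4.0) and moved to about (10.8, 2.1).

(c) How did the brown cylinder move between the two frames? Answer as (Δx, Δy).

(0.3, -2.6)

From the two frames, the brown cylinder sits at roughly (1.2, 7.1) before and (1.5, 4.5) after.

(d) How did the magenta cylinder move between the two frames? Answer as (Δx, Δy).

(-0.7, -0.9)

The magenta cylinder started near (11.9, 6.1) and ended near (11.2, 5.2).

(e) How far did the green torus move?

1.5

From (4.4, 3.1) to (5.9, 2.8), the green torus covered √(1.5² + 0.3²) ≈ 1.5 units.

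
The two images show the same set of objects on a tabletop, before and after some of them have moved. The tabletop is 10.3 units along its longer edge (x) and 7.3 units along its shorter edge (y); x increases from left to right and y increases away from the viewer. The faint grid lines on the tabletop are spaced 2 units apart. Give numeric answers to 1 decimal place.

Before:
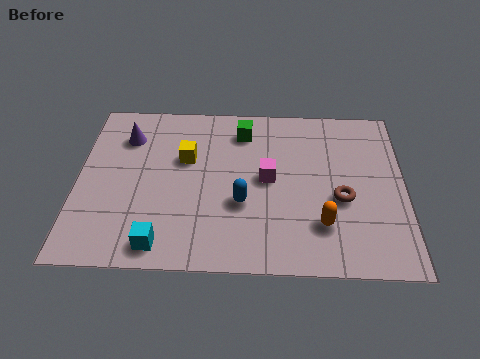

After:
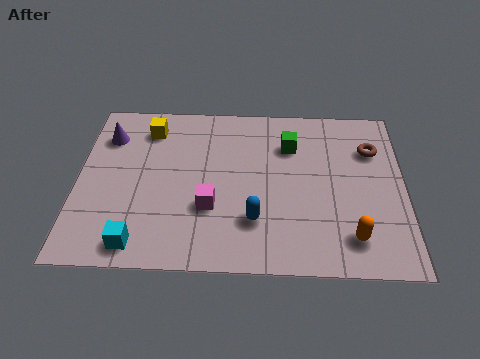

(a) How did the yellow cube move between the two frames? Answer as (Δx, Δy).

(-1.2, 1.3)

The yellow cube started near (3.4, 4.6) and ended near (2.2, 5.9).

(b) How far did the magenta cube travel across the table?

2.2

The magenta cube was near (6.0, 3.8) before and (4.2, 2.5) after, so it travelled √(1.8² + 1.3²) ≈ 2.2 units.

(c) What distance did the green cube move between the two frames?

1.6

The green cube moved from about (5.2, 5.9) to (6.7, 5.3), a distance of √(1.5² + 0.6²) ≈ 1.6.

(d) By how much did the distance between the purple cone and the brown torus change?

+1.2

They were about 7.2 units apart before and 8.4 after — 1.2 units further apart.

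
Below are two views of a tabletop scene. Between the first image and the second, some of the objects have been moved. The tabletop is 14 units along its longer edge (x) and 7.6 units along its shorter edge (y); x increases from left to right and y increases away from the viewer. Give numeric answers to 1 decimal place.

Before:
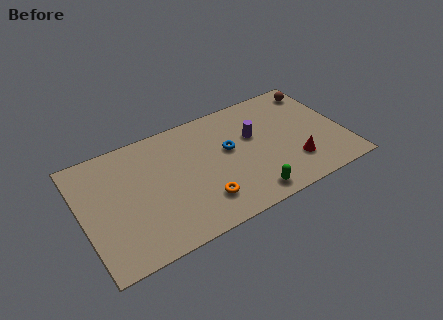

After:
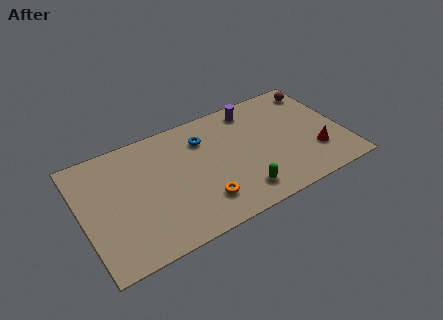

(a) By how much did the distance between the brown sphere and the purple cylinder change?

-0.6

Before: roughly 4.2 units apart; after: 3.6. That's 0.6 units closer together.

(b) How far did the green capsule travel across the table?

0.6

The green capsule was near (8.5, 1.0) before and (8.1, 1.4) after, so it travelled √(0.4² + 0.4²) ≈ 0.6 units.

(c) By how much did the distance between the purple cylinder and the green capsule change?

+1.5

The distance was about 3.8 in the first image and 5.3 in the second, so they moved 1.5 units further apart.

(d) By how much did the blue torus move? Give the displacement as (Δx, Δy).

(-1.2, 1.3)

The blue torus started near (7.9, 4.4) and ended near (6.7, 5.7).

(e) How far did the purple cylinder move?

1.8

The purple cylinder moved from about (9.3, 4.7) to (9.5, 6.5), a distance of √(0.2² + 1.8²) ≈ 1.8.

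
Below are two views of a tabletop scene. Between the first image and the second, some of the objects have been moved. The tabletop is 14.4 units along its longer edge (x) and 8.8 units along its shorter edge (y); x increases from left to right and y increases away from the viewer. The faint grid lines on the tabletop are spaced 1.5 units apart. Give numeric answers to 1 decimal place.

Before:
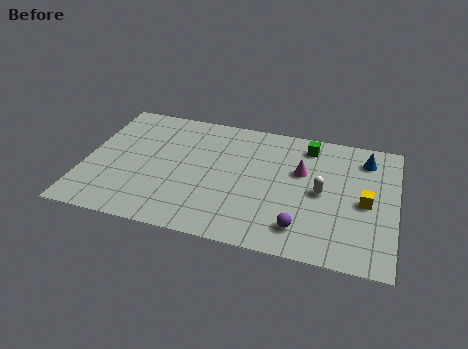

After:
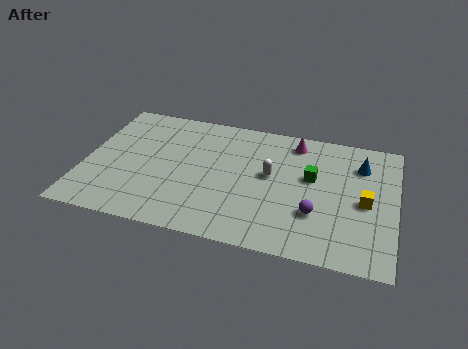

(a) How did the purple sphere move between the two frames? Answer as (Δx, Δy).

(0.6, 1.1)

The purple sphere was at about (10.2, 1.7) and moved to about (10.8, 2.8).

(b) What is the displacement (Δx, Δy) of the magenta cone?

(-0.4, 2.0)

The magenta cone started near (10.0, 5.5) and ended near (9.6, 7.5).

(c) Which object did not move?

the yellow cube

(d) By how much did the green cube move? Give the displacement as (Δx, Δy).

(0.3, -2.2)

The green cube started near (10.2, 7.4) and ended near (10.5, 5.2).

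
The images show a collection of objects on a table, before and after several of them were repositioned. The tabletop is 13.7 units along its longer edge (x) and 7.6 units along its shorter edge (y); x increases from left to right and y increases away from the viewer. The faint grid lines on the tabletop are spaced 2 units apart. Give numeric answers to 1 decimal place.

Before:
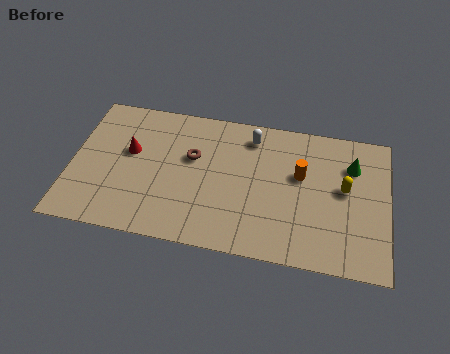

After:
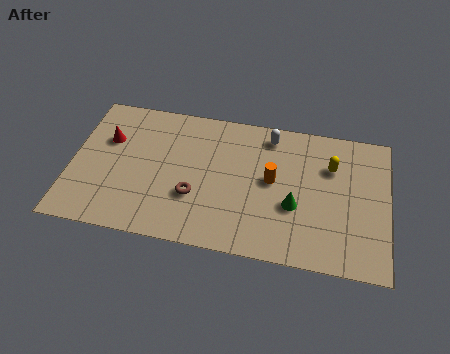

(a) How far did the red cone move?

1.1

The red cone moved from about (2.5, 4.5) to (1.5, 5.0), a distance of √(1.0² + 0.5²) ≈ 1.1.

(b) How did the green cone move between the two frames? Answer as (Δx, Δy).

(-2.4, -2.6)

The green cone was at about (12.1, 5.5) and moved to about (9.7, 2.9).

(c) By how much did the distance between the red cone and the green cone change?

-1.2

The distance was about 9.7 in the first image and 8.5 in the second, so they moved 1.2 units closer together.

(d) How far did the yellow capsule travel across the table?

1.3

From (11.8, 4.2) to (11.2, 5.3), the yellow capsule covered √(0.6² + 1.1²) ≈ 1.3 units.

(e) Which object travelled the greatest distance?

the green cone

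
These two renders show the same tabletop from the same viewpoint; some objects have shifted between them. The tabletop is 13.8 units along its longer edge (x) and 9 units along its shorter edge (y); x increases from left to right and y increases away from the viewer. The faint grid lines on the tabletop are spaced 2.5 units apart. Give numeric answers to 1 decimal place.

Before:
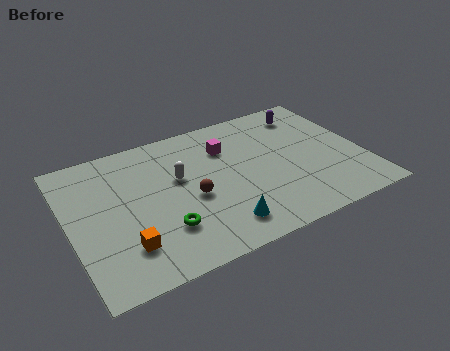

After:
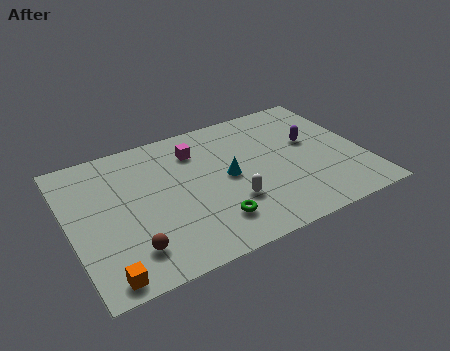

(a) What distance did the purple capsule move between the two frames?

2.1

The purple capsule was near (11.7, 7.4) before and (11.5, 5.3) after, so it travelled √(0.2² + 2.1²) ≈ 2.1 units.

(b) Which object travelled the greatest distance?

the brown sphere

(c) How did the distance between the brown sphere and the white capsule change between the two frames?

+3.3

The distance was about 1.6 in the first image and 4.9 in the second, so they moved 3.3 units further apart.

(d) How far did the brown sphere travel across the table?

3.7

The brown sphere moved from about (5.6, 3.9) to (2.5, 1.9), a distance of √(3.1² + 2.0²) ≈ 3.7.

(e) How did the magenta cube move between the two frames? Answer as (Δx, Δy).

(-1.4, 0.4)

From the two frames, the magenta cube sits at roughly (7.6, 6.5) before and (6.2, 6.9) after.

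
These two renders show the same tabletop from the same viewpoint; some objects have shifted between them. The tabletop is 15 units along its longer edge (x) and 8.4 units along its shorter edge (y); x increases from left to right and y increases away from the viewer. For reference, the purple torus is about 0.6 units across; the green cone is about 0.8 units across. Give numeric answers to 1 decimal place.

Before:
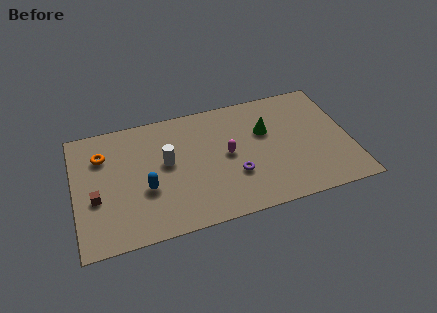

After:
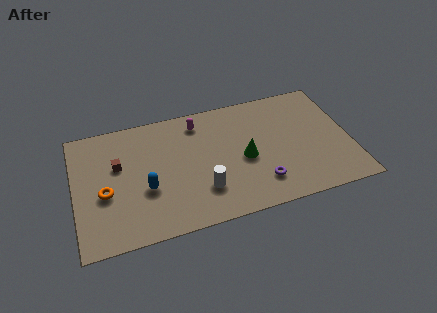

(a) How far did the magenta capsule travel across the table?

3.0

The magenta capsule was near (8.3, 4.3) before and (6.9, 7.0) after, so it travelled √(1.4² + 2.7²) ≈ 3.0 units.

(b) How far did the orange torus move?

2.6

The orange torus moved from about (1.6, 6.1) to (1.6, 3.5), a distance of √(0.0² + 2.6²) ≈ 2.6.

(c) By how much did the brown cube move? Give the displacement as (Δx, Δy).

(1.3, 1.9)

The brown cube was at about (1.1, 3.3) and moved to about (2.4, 5.2).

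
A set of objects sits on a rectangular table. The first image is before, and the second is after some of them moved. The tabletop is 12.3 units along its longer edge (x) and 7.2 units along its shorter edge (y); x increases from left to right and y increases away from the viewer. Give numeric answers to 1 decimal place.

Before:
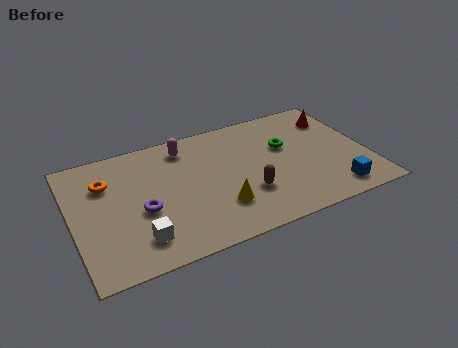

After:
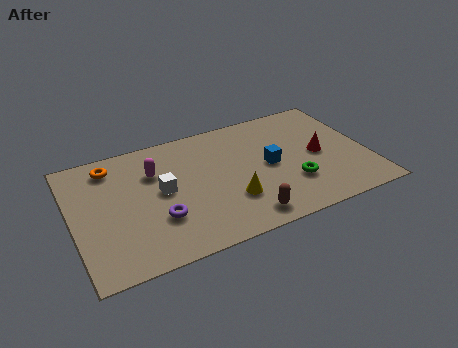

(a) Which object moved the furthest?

the blue cube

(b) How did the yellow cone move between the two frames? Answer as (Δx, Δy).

(0.5, 0.2)

The yellow cone started near (5.9, 2.0) and ended near (6.4, 2.2).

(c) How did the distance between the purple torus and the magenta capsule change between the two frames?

-1.0

The distance was about 3.7 in the first image and 2.7 in the second, so they moved 1.0 units closer together.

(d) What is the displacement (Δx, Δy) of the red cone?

(-1.0, -2.0)

From the two frames, the red cone sits at roughly (11.3, 5.5) before and (10.3, 3.5) after.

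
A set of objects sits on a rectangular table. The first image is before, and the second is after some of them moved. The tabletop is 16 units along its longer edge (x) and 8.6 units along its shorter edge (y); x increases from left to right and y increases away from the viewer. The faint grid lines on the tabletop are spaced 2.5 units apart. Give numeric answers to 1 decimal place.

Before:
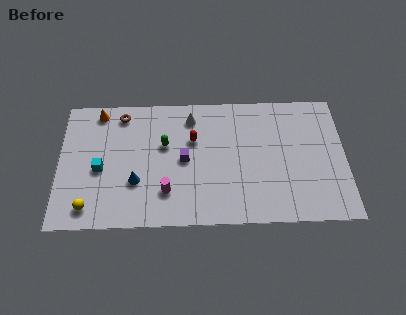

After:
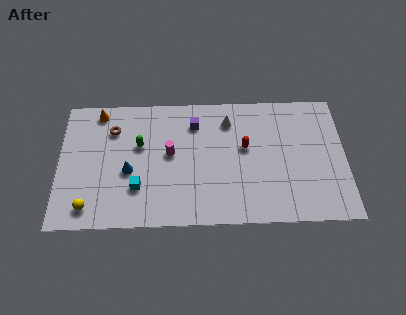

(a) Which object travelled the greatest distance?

the red capsule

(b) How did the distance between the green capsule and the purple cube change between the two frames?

+1.9

The distance was about 1.5 in the first image and 3.4 in the second, so they moved 1.9 units further apart.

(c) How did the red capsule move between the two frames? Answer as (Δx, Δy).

(2.9, -0.6)

From the two frames, the red capsule sits at roughly (7.5, 5.6) before and (10.4, 5.0) after.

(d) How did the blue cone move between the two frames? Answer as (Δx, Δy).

(-0.4, 0.7)

The blue cone was at about (4.3, 2.9) and moved to about (3.9, 3.6).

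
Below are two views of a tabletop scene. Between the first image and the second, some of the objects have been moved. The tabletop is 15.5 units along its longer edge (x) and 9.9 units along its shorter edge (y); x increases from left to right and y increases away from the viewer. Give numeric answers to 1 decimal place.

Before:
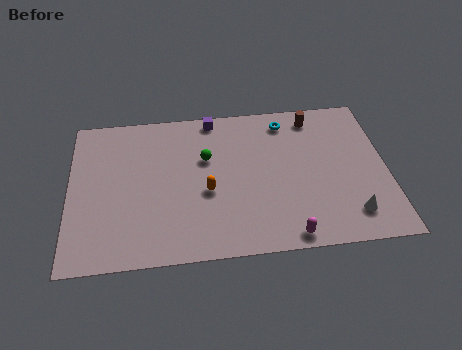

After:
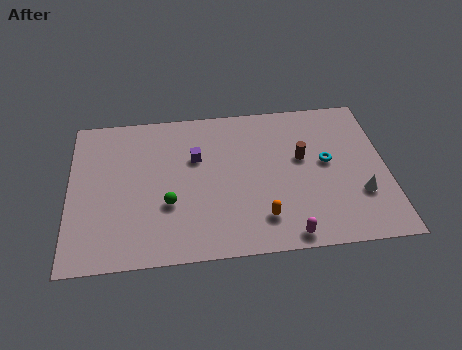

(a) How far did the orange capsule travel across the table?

3.3

The orange capsule was near (6.7, 4.1) before and (9.3, 2.1) after, so it travelled √(2.6² + 2.0²) ≈ 3.3 units.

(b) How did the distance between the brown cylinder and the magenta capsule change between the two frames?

-2.8

Before: roughly 7.8 units apart; after: 5.0. That's 2.8 units closer together.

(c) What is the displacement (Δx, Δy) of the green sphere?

(-1.9, -2.8)

The green sphere was at about (6.7, 6.3) and moved to about (4.8, 3.5).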